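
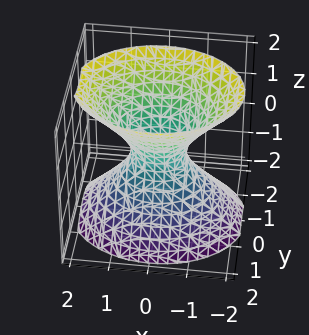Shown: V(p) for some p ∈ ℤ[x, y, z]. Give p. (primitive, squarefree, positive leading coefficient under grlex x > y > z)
1. The degree is 2 — one connected sheet with a waist; a quadric.
2. Symmetries: mirror symmetry x ↦ −x ⇒ only even powers of x; the y ↦ −y reflection is a symmetry, so y appears only in even powers; mirror symmetry z ↦ −z ⇒ only even powers of z.
3. From the axis intercepts and sections: the surface avoids every integer z-axis point in the box.
4. These observations pin down the coefficients.

2*x^2 + 3*y^2 - 2*z^2 - 1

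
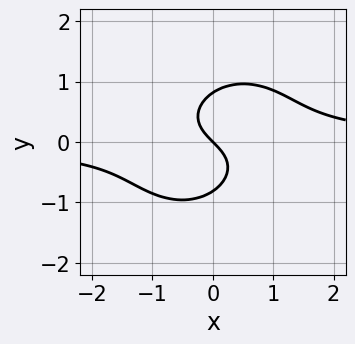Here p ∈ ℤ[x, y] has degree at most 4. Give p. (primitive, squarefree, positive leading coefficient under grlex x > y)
3*x^2*y - x*y^2 + 3*y^3 - 2*x - 2*y

(a) deg p = 3. No degree-2 curve has this shape.
(b) Observable constraints: it meets the y-axis at y = 0 (among the integer gridlines); it meets the x-axis at x = 0 (among the integer gridlines).
(c) These observations pin down the coefficients.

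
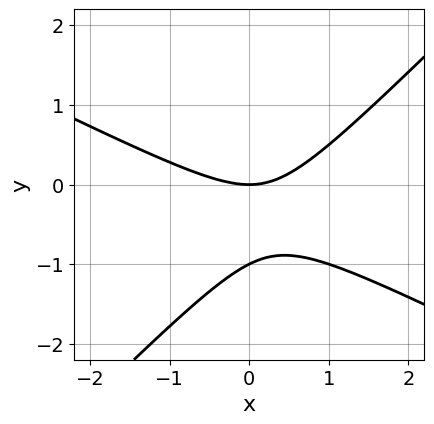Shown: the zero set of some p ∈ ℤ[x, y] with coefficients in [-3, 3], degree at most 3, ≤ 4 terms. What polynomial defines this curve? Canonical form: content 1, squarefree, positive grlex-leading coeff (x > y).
x^2 + x*y - 2*y^2 - 2*y

1. deg p = 2. The shape is more complex than any degree-1 curve.
2. From the visible intercepts: one x-axis crossing is at x = 0; among the integer gridlines, it crosses the y-axis at y ∈ {-1, 0}.
3. Together with the visible shape, these determine p as stated.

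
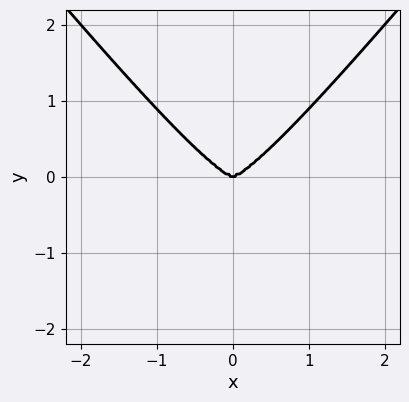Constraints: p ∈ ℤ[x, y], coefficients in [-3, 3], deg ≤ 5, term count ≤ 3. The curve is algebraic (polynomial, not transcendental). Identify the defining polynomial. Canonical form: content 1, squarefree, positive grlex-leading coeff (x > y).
3*x^4 - 2*x^2*y^2 - 2*y^3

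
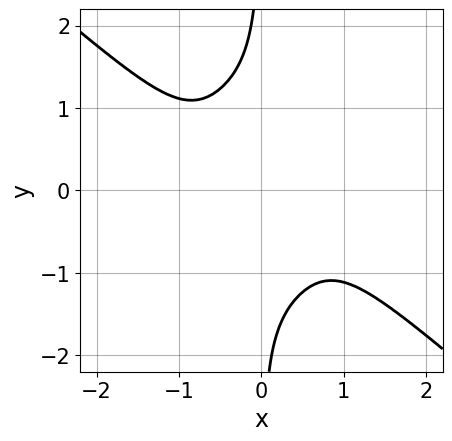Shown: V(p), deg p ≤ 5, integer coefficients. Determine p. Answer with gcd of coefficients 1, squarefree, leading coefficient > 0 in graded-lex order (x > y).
Degree: the shape is more complex than any degree-3 curve, so deg p = 4.
Reading off the gridlines: the curve avoids every integer y-axis point in the box; the curve avoids every integer x-axis point in the box.
The integer polynomial consistent with all of this is the stated p.

3*x^4 + 2*x^3*y + 2*x*y^3 + 2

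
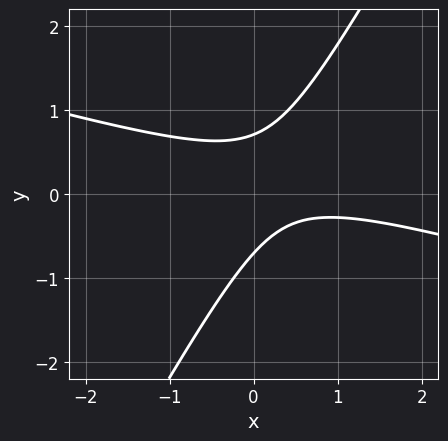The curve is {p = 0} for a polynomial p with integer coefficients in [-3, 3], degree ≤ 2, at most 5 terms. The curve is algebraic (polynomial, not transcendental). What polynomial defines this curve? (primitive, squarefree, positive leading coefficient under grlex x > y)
Degree: no degree-1 curve has this shape, so deg p = 2.
Checking where it meets the axes: the curve avoids every integer x-axis point in the box.
Together with the visible shape, these determine p as stated.

x^2 + 3*x*y - 2*y^2 - x + 1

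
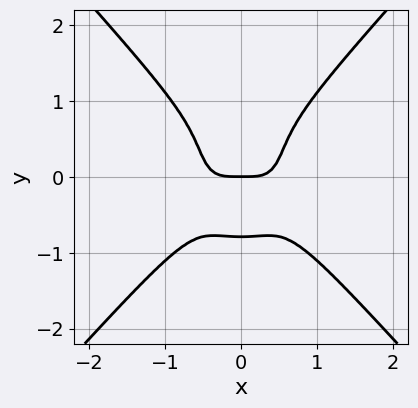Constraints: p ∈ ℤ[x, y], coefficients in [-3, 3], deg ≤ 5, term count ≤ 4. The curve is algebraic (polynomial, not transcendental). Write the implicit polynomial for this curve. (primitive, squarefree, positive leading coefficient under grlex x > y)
Degree: a generic line meets the curve in up to 4 points, so deg p = 4.
Symmetries: mirror symmetry x ↦ −x ⇒ only even powers of x.
Reading off the gridlines: it meets the x-axis at x = 0 (among the integer gridlines); it meets the y-axis at y = 0 (among the integer gridlines).
Together with the visible shape, these determine p as stated.

3*x^4 - 2*y^4 + x^2*y - y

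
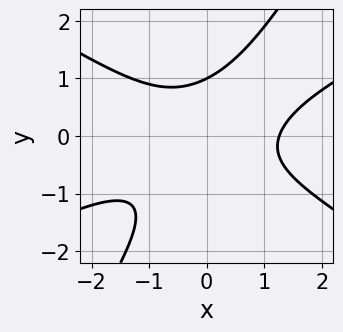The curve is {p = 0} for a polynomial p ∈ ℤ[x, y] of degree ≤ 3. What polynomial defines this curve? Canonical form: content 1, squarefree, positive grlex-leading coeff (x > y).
x^3 - x^2*y - 3*x*y^2 + 2*y^3 - 2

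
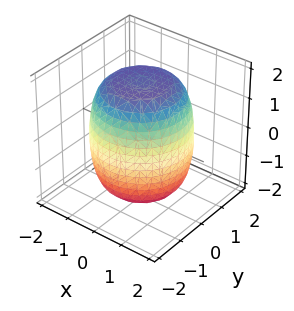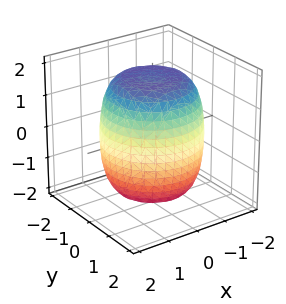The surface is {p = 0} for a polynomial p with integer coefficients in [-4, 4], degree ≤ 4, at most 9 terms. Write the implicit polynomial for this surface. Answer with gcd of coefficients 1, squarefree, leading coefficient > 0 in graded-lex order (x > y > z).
x^4 + 2*x^2*y^2 + y^4 - x^2 - y^2 + z^2 - 3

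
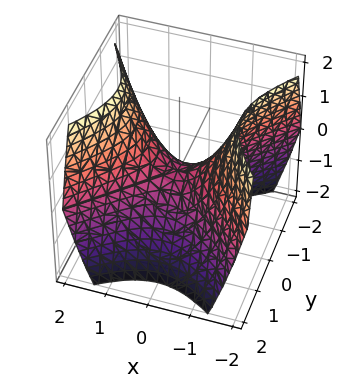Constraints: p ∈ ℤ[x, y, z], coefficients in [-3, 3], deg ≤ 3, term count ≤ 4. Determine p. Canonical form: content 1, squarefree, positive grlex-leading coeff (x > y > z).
(a) deg p = 2. A hyperbolic paraboloid; a quadric.
(b) Symmetries: it's symmetric under y → −y, forcing even powers of y; it's symmetric under x → −x, forcing even powers of x.
(c) From the visible intercepts: it meets the x-axis at x = 0 (among the integer gridlines); one y-axis crossing is at y = 0.
(d) Assembling these constraints gives the stated polynomial.

x^2 - y^2 - z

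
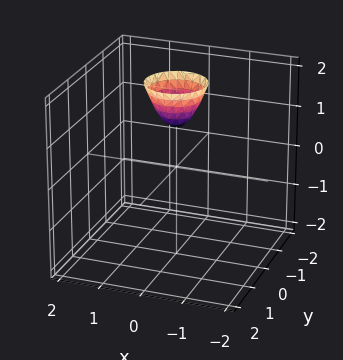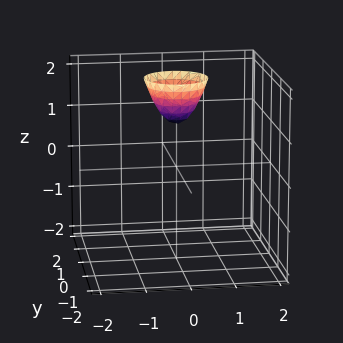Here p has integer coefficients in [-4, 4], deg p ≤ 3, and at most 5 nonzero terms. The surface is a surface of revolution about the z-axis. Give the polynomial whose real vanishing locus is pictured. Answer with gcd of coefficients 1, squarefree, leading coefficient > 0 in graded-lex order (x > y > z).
Degree: no degree-1 surface has this shape, so deg p = 2.
Symmetry: the surface is invariant under rotation about z: p = q(x² + y², z).
Observable constraints: it crosses the z-axis at the gridline z = 1; a circular section at z = 2 has radius between 0 and 1; no x-intercept at any integer in the box; it misses every integer gridline on the y-axis.
Putting this together gives p.

2*x^2 + 2*y^2 - z + 1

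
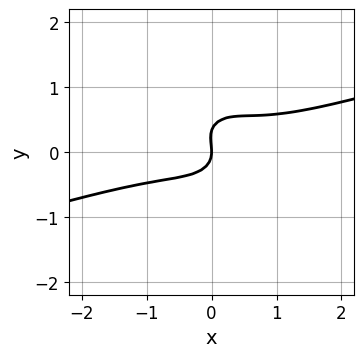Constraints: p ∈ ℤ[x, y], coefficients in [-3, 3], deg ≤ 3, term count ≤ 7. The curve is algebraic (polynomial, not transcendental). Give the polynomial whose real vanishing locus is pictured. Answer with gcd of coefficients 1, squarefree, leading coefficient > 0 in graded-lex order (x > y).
x^3 - 3*x^2*y - 3*y^3 + y^2 + x

deg p = 3. No degree-2 curve has this shape.
Checking where it meets the axes: it crosses the y-axis at the gridline y = 0; one x-axis crossing is at x = 0.
Fitting integer coefficients to these (and the overall shape) gives p.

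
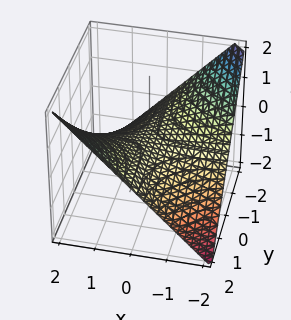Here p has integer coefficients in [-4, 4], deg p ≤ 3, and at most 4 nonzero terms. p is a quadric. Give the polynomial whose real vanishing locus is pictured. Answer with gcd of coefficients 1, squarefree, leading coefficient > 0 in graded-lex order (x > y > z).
x*y - 2*z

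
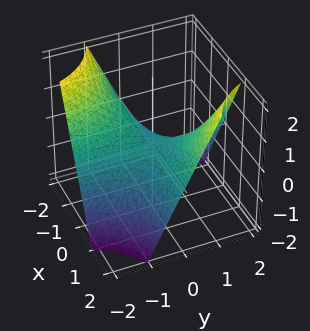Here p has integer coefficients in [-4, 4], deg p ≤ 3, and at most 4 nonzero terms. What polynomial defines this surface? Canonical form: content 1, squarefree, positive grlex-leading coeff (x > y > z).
First, deg p = 2.
Then, from the axis intercepts and sections: it crosses the z-axis at the gridline z = 0; every point of the y-axis in the box is on the surface.
Finally, assembling these constraints gives the stated polynomial.

x*y - z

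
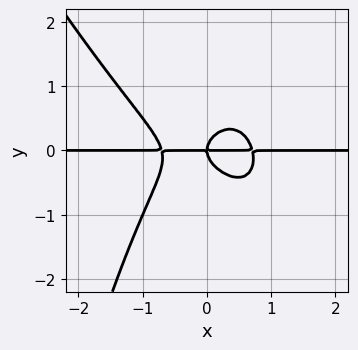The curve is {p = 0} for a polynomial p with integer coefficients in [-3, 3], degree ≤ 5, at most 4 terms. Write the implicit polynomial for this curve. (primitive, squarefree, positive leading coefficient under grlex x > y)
2*x^3*y + x^2*y^2 + 2*y^3 - x*y

(a) Degree: a generic line meets the curve in up to 4 points, so deg p = 4.
(b) From the visible intercepts: the visible x-axis segment lies entirely on the curve; it crosses the y-axis at the gridline y = 0.
(c) Assembling these constraints gives the stated polynomial.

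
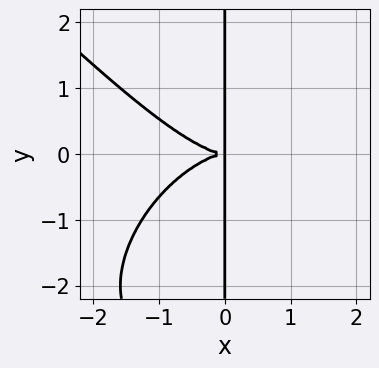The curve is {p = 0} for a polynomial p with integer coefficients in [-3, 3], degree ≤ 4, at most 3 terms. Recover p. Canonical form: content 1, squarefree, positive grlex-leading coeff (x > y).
x^4 + x*y^3 + 3*x*y^2

(a) The degree is 4 — a generic line meets the curve in up to 4 points.
(b) Against the integer gridlines: every point of the y-axis in the box is on the curve.
(c) These observations pin down the coefficients.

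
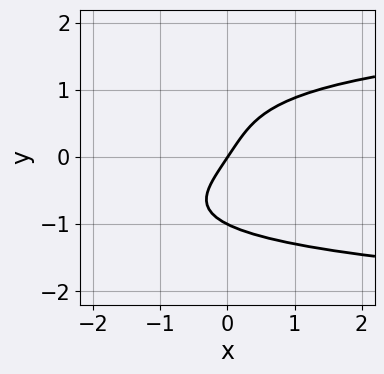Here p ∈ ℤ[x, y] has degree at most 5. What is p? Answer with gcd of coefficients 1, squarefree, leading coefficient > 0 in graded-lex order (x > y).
First, degree: the shape is more complex than any degree-3 curve, so deg p = 4.
Then, from the axis intercepts and sections: among the integer gridlines, it crosses the y-axis at y ∈ {-1, 0}; it crosses the x-axis at the gridline x = 0.
Finally, solving for integer coefficients yields p as stated.

2*y^4 - 3*x + 2*y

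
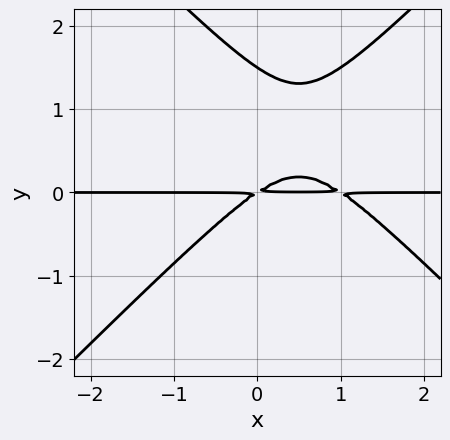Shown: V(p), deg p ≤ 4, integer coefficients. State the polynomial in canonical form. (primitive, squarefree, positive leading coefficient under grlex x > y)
1. The degree is 3 — a generic line meets the curve in up to 3 points.
2. From the visible intercepts: every point of the x-axis in the box is on the curve.
3. Assembling these constraints gives the stated polynomial.

2*x^2*y - 2*y^3 - 2*x*y + 3*y^2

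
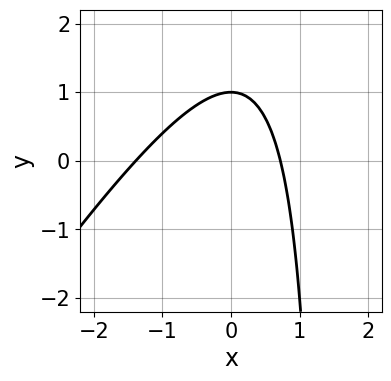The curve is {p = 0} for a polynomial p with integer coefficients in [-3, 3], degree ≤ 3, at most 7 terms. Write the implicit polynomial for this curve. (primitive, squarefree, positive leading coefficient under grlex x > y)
(a) Degree: no degree-1 curve has this shape, so deg p = 2.
(b) From the axis intercepts and sections: one y-axis crossing is at y = 1.
(c) Together with the visible shape, these determine p as stated.

3*x^2 - 2*x*y + 2*x + 3*y - 3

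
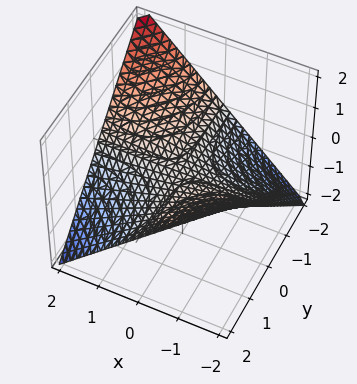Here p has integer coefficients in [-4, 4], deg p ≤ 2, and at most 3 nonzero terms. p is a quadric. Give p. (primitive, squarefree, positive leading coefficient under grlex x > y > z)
(a) The degree is 2 — a hyperbolic paraboloid; a quadric.
(b) Reading off the gridlines: every point of the x-axis in the box is on the surface; it meets the z-axis at z = 0 (among the integer gridlines).
(c) These observations pin down the coefficients. Check: (0, 2, 0) on the y-axis lies on the surface, and p(0, 2, 0) = 0. ✓

x*y + 2*z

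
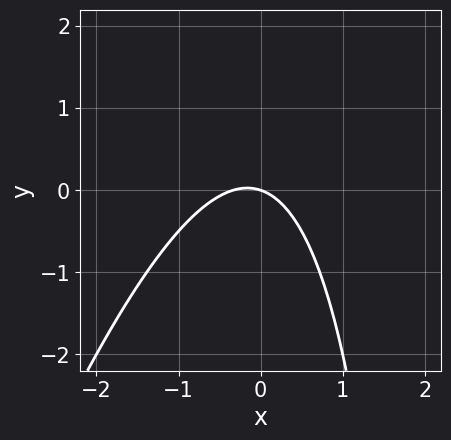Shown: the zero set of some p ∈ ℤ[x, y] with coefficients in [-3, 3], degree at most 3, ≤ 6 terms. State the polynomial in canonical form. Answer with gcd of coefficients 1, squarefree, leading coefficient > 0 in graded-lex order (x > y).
(a) The degree is 2 — no degree-1 curve has this shape.
(b) Against the integer gridlines: one y-axis crossing is at y = 0; one x-axis crossing is at x = 0.
(c) These observations pin down the coefficients.

3*x^2 - x*y + x + 3*y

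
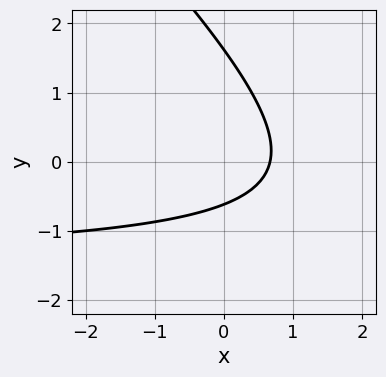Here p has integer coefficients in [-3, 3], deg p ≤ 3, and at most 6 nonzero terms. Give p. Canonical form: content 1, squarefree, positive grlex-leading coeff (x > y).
2*x*y + 2*y^2 + 3*x - 2*y - 2

(a) deg p = 2. The shape is more complex than any degree-1 curve.
(b) Solving for integer coefficients yields p as stated.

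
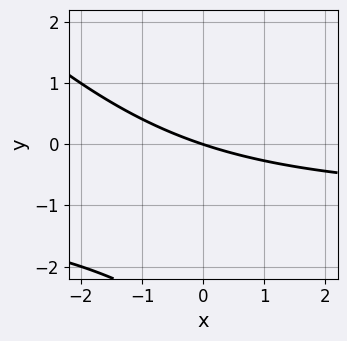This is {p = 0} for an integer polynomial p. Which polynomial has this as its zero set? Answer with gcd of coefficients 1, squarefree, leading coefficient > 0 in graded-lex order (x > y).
The degree is 2 — a generic line meets the curve in up to 2 points.
Observable constraints: it crosses the x-axis at the gridline x = 0; one y-axis crossing is at y = 0.
Putting this together gives p.

x*y + y^2 + x + 3*y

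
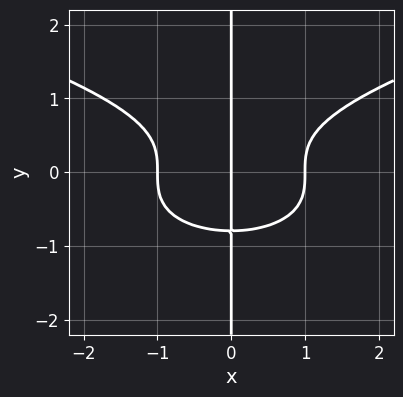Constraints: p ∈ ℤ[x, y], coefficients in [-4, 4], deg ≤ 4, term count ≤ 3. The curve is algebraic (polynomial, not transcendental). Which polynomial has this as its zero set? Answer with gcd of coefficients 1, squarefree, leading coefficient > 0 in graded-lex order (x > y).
1. deg p = 4.
2. Against the integer gridlines: every point of the y-axis in the box is on the curve; the x-axis gridline crossings are at x ∈ {-1, 0, 1}.
3. The integer polynomial consistent with all of this is the stated p.

2*x*y^3 - x^3 + x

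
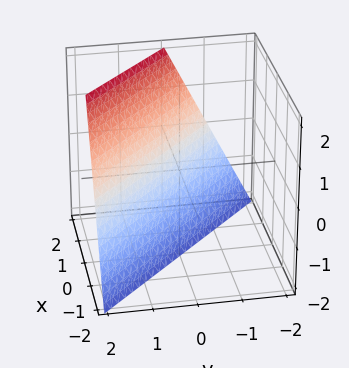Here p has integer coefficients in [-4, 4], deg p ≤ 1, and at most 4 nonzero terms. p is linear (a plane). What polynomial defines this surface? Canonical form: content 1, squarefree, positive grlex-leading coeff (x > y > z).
1. deg p = 1. The surface is flat (a plane).
2. Reading off the gridlines: it meets the z-axis at z = -2 (among the integer gridlines); it meets the y-axis at y = 1 (among the integer gridlines).
3. Assembling these constraints gives the stated polynomial. Check: (1, 0, 0) on the x-axis lies on the surface, and p(1, 0, 0) = 0. ✓

2*x + 2*y - z - 2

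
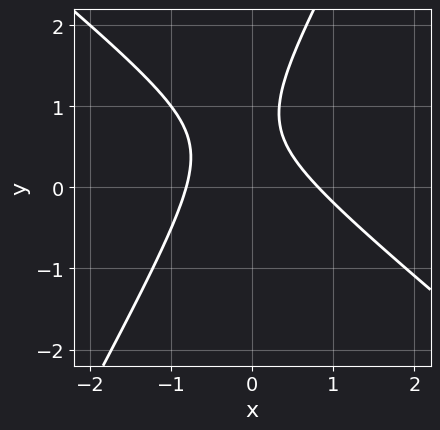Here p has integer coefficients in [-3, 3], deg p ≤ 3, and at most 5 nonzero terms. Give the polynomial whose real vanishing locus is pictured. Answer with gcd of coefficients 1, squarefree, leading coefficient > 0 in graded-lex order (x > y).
3*x^2 + 2*x*y - 2*y^2 + 3*y - 2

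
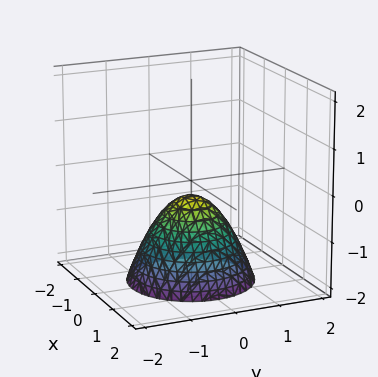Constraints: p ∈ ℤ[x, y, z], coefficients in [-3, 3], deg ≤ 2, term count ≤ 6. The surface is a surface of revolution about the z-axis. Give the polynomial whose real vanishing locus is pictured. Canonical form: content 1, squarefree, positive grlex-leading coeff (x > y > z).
3*x^2 + 3*y^2 + 3*z + 1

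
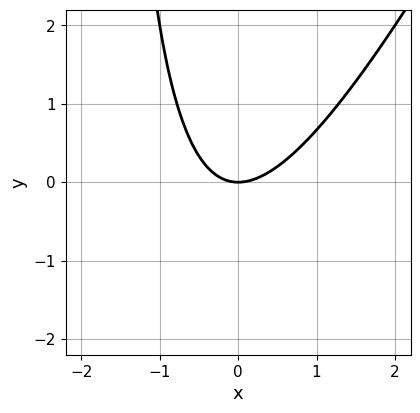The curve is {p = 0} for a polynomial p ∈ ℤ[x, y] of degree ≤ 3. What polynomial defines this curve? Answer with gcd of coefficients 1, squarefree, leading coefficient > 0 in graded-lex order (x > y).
2*x^2 - x*y - 2*y

1. deg p = 2.
2. Checking where it meets the axes: one y-axis crossing is at y = 0; it meets the x-axis at x = 0 (among the integer gridlines).
3. Together with the visible shape, these determine p as stated.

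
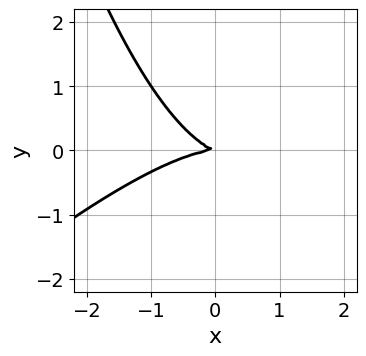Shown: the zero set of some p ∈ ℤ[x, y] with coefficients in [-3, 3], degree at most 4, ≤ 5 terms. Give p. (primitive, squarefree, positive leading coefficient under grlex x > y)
x^3 - x^2*y + x*y + 3*y^2

1. Degree: a generic line meets the curve in up to 3 points, so deg p = 3.
2. Observable constraints: it meets the y-axis at y = 0 (among the integer gridlines); it crosses the x-axis at the gridline x = 0.
3. Matching integer coefficients to the picture gives p.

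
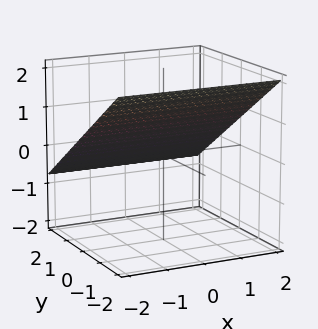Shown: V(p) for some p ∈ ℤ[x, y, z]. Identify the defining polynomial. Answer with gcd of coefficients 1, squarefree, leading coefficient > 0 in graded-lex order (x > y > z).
First, degree: the surface is flat (a plane), so deg p = 1.
Then, observable constraints: one y-axis crossing is at y = 1; it misses every integer gridline on the x-axis.
Finally, fitting integer coefficients to these (and the overall shape) gives p.

2*y + 3*z - 2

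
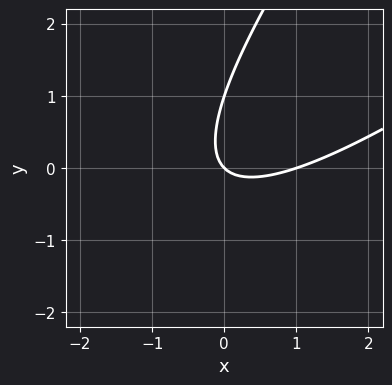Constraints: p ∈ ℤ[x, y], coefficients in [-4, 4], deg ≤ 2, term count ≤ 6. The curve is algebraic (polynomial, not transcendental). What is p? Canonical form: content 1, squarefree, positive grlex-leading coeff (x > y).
(a) Degree: the shape is more complex than any degree-1 curve, so deg p = 2.
(b) Reading off the gridlines: the x-axis gridline crossings are at x ∈ {0, 1}; among the integer gridlines, it crosses the y-axis at y ∈ {0, 1}.
(c) Putting this together gives p.

x^2 - 2*x*y + y^2 - x - y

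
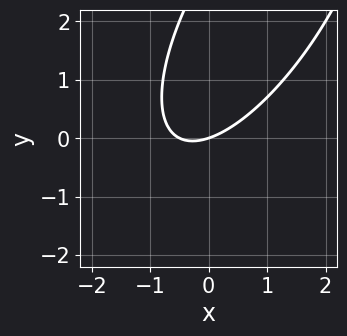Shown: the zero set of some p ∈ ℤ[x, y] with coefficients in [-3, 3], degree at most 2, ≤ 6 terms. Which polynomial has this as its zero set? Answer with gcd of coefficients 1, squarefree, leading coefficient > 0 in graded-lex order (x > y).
(a) The degree is 2 — no degree-1 curve has this shape.
(b) From the axis intercepts and sections: one y-axis crossing is at y = 0; it meets the x-axis at x = 0 (among the integer gridlines).
(c) The integer polynomial consistent with all of this is the stated p.

2*x^2 - 2*x*y + y^2 + x - 3*y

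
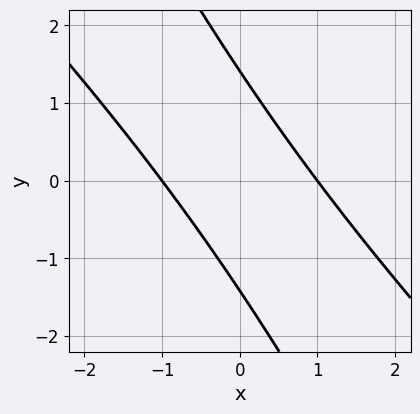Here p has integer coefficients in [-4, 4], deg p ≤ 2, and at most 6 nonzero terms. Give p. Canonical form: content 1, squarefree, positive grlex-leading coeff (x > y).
2*x^2 + 3*x*y + y^2 - 2

Degree: no degree-1 curve has this shape, so deg p = 2.
Reading off the gridlines: the x-axis gridline crossings are at x ∈ {-1, 1}.
Putting this together gives p.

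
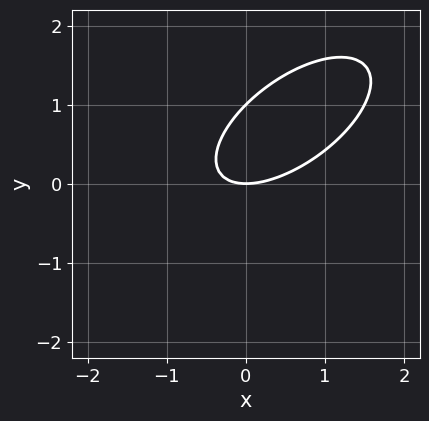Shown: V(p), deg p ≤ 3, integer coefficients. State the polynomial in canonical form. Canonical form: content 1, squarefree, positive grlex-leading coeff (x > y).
deg p = 2. A generic line meets the curve in up to 2 points.
Checking where it meets the axes: it meets the x-axis at x = 0 (among the integer gridlines); the y-axis gridline crossings are at y ∈ {0, 1}.
These observations pin down the coefficients.

2*x^2 - 3*x*y + 3*y^2 - 3*y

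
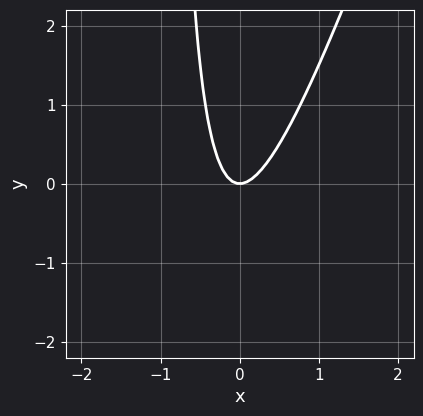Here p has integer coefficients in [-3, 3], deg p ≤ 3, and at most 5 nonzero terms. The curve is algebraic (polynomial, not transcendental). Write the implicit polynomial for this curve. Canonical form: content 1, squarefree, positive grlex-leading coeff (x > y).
First, degree: no degree-1 curve has this shape, so deg p = 2.
Then, checking where it meets the axes: one x-axis crossing is at x = 0; it crosses the y-axis at the gridline y = 0.
Finally, together with the visible shape, these determine p as stated.

3*x^2 - x*y - y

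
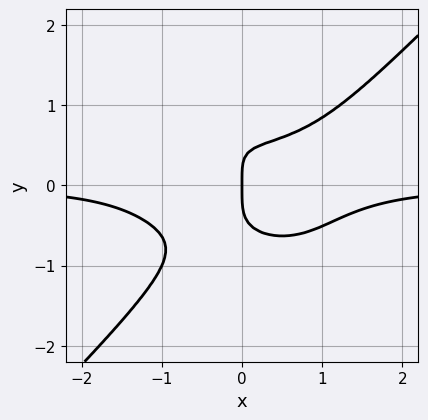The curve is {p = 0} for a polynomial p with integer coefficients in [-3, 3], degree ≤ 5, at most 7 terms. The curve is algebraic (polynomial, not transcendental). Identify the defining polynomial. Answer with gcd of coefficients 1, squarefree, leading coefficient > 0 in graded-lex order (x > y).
3*x^3*y - 3*y^4 - 3*x*y^2 - x*y + 2*x

First, the degree is 4 — no degree-3 curve has this shape.
Next, reading off the gridlines: it crosses the x-axis at the gridline x = 0; it crosses the y-axis at the gridline y = 0.
Finally, fitting integer coefficients to these (and the overall shape) gives p.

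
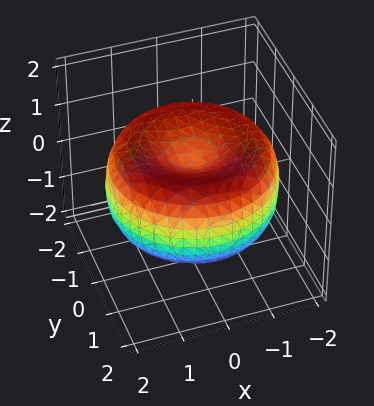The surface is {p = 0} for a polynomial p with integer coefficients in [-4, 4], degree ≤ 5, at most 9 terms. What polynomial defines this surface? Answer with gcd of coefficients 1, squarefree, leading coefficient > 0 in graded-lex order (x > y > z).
x^4 + 2*x^2*y^2 + y^4 - 3*x^2 - 3*y^2 + 3*z^2 - 1

The degree is 4 — a generic line meets the surface in up to 4 points.
Symmetries: the z-axis is an axis of rotation, so x and y enter only as x² + y².
Checking where it meets the axes: a circular section at z = 0 has radius between 1 and 2.
Assembling these constraints gives the stated polynomial.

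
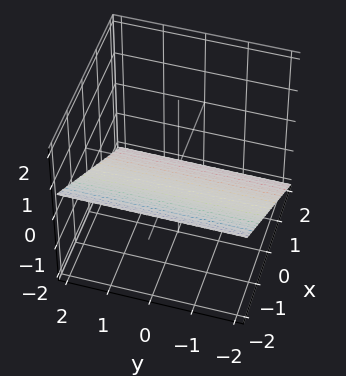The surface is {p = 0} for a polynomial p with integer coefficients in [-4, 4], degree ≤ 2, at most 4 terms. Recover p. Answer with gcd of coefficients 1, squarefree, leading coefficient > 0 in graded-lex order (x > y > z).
1. Degree: the surface is flat (a plane), so deg p = 1.
2. From the visible intercepts: one x-axis crossing is at x = -1; the surface avoids every integer y-axis point in the box.
3. The integer polynomial consistent with all of this is the stated p.

2*x + 3*z + 2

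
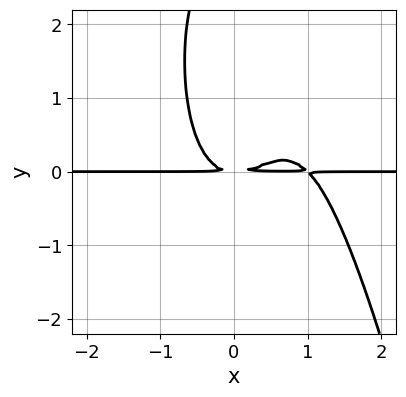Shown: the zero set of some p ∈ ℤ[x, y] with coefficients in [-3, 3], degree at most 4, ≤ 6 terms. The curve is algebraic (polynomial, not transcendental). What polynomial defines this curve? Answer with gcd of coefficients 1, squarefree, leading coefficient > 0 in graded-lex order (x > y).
deg p = 4. No degree-3 curve has this shape.
Against the integer gridlines: every point of the x-axis in the box is on the curve.
Matching integer coefficients to the picture gives p.

3*x^3*y - 3*x^2*y - y^3 + 3*y^2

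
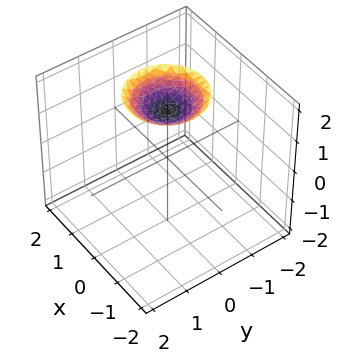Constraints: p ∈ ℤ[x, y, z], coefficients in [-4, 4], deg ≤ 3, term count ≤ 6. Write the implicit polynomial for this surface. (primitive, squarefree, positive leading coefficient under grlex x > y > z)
(a) deg p = 2.
(b) Symmetry: the surface is invariant under rotation about z: p = q(x² + y², z).
(c) Reading off the gridlines: a circular section at z = 2 has radius exactly 1; no x-intercept at any integer in the box; it misses every integer gridline on the y-axis.
(d) Together with the visible shape, these determine p as stated.

x^2 + y^2 - 2*z + 3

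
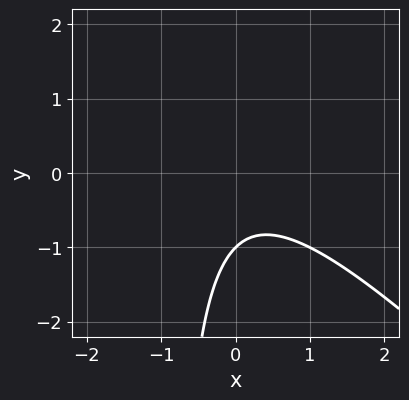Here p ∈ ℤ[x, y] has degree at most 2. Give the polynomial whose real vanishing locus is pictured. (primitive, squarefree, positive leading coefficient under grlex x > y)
x^2 + x*y + y + 1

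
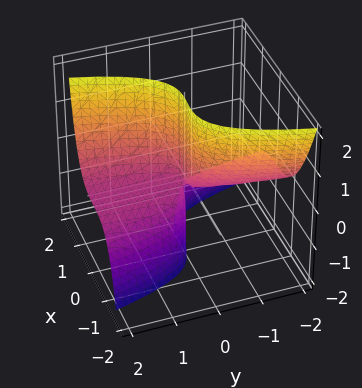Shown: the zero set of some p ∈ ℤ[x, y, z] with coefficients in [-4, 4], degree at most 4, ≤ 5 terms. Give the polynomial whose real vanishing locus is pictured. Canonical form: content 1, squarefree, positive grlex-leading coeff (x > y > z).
3*x^3 + x^2*z - 3*y*z - y

The degree is 3 — no degree-2 surface has this shape.
Observable constraints: one y-axis crossing is at y = 0; it crosses the x-axis at the gridline x = 0; the visible z-axis segment lies entirely on the surface.
Assembling these constraints gives the stated polynomial.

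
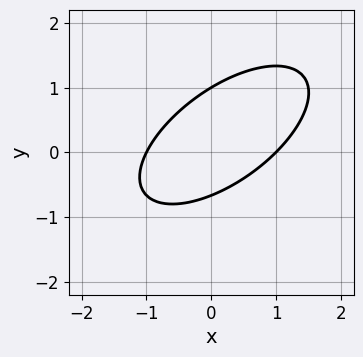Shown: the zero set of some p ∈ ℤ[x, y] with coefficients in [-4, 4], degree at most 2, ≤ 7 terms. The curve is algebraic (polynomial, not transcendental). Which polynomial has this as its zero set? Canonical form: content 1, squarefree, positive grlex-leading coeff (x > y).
2*x^2 - 3*x*y + 3*y^2 - y - 2

1. deg p = 2. A generic line meets the curve in up to 2 points.
2. Reading off the gridlines: it crosses the y-axis at the gridline y = 1; among the integer gridlines, it crosses the x-axis at x ∈ {-1, 1}.
3. Solving for integer coefficients yields p as stated.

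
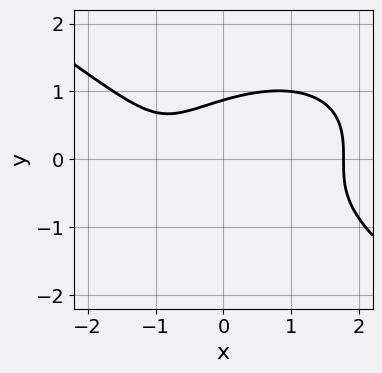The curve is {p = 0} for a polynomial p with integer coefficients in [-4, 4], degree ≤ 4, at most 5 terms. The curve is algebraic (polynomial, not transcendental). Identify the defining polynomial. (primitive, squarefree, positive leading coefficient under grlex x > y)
First, the degree is 3 — no degree-2 curve has this shape.
Finally, putting this together gives p.

x^3 + 3*y^3 - 2*x - 2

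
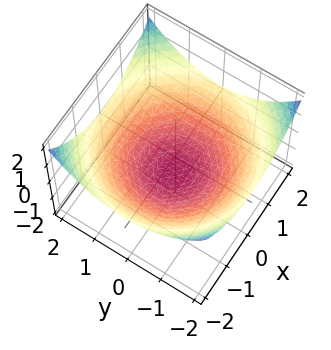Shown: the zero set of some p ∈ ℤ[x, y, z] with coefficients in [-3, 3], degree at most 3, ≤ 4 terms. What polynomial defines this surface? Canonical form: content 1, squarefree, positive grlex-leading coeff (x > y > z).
First, the degree is 2 — a generic line meets the surface in up to 2 points.
Then, symmetries: rotational symmetry about the z-axis ⇒ p depends on x, y only through x² + y².
Then, against the integer gridlines: a circular section at z = 0 has radius between 1 and 2; it crosses the z-axis at the gridline z = -1.
Finally, solving for integer coefficients yields p as stated.

x^2 + y^2 - 3*z - 3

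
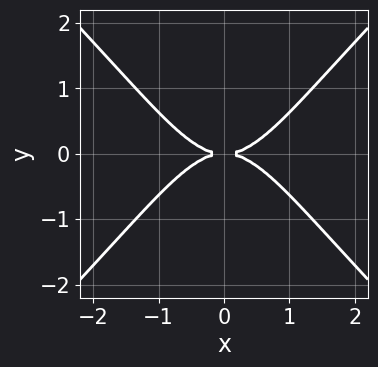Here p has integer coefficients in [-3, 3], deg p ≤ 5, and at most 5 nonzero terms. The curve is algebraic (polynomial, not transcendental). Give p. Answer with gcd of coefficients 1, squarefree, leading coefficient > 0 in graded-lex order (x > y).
(a) deg p = 4. No degree-3 curve has this shape.
(b) Symmetries: the x ↦ −x reflection is a symmetry, so x appears only in even powers; mirror symmetry y ↦ −y ⇒ only even powers of y.
(c) Observable constraints: it crosses the x-axis at the gridline x = 0; it meets the y-axis at y = 0 (among the integer gridlines).
(d) Solving for integer coefficients yields p as stated.

2*x^4 - 2*x^2*y^2 - 3*y^2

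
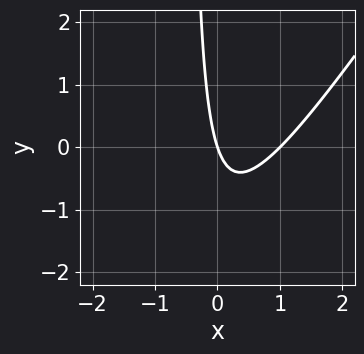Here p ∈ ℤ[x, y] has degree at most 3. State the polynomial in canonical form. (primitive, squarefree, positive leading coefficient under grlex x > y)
3*x^2 - 2*x*y - 3*x - y

(a) deg p = 2. The shape is more complex than any degree-1 curve.
(b) Observable constraints: one y-axis crossing is at y = 0; among the integer gridlines, it crosses the x-axis at x ∈ {0, 1}.
(c) Fitting integer coefficients to these (and the overall shape) gives p.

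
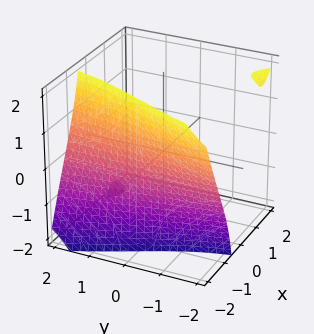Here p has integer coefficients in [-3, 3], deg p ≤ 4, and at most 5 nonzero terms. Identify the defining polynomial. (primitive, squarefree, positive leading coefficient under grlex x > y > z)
I count 3 distinct pieces.
The degree is 3 — a generic line meets the surface in up to 3 points.
Reading off the gridlines: the surface avoids every integer y-axis point in the box; no z-intercept at any integer in the box.
Solving for integer coefficients yields p as stated.

x^3 + x*y*z + 3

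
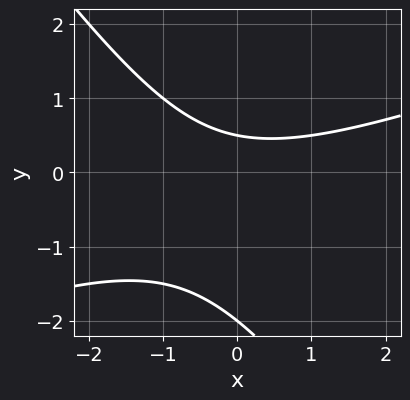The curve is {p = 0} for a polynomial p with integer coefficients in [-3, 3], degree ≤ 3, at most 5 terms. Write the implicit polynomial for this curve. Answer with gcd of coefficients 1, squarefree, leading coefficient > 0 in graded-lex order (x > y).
(a) The degree is 2 — no degree-1 curve has this shape.
(b) Against the integer gridlines: no x-intercept at any integer in the box; it crosses the y-axis at the gridline y = -2.
(c) The integer polynomial consistent with all of this is the stated p.

x^2 - 2*x*y - 2*y^2 - 3*y + 2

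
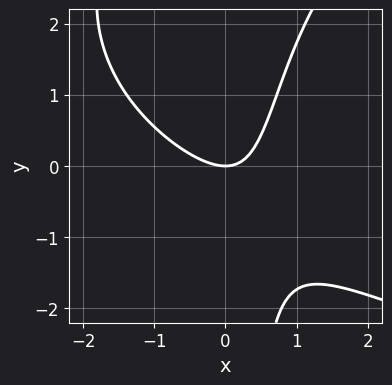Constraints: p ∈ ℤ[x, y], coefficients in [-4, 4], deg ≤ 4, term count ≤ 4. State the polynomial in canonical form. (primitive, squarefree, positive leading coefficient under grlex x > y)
x*y^2 - 3*x^2 - 3*x*y + 3*y

(a) deg p = 3. No degree-2 curve has this shape.
(b) Observable constraints: it meets the x-axis at x = 0 (among the integer gridlines); it meets the y-axis at y = 0 (among the integer gridlines).
(c) These observations pin down the coefficients.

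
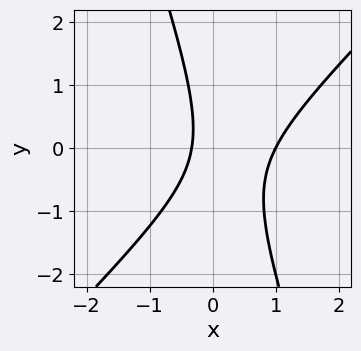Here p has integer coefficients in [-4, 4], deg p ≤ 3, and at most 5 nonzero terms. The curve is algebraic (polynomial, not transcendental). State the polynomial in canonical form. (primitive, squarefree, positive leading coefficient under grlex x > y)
3*x^2 - 2*x*y - y^2 - 2*x - 1

1. The degree is 2 — the shape is more complex than any degree-1 curve.
2. From the visible intercepts: no y-intercept at any integer in the box; it meets the x-axis at x = 1 (among the integer gridlines).
3. Fitting integer coefficients to these (and the overall shape) gives p.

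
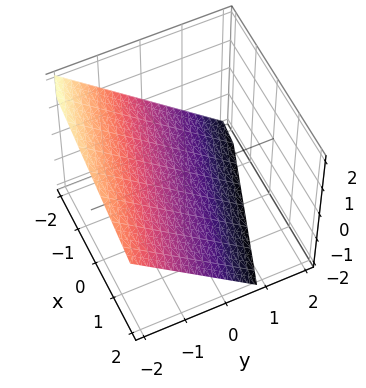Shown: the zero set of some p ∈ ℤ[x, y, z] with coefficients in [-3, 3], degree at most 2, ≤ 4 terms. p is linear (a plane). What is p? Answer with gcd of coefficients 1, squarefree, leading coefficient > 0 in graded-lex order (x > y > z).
x + 3*y + 3*z + 2

The degree is 1 — every cross-section is a straight line — this is a plane.
From the visible intercepts: one x-axis crossing is at x = -2.
The integer polynomial consistent with all of this is the stated p.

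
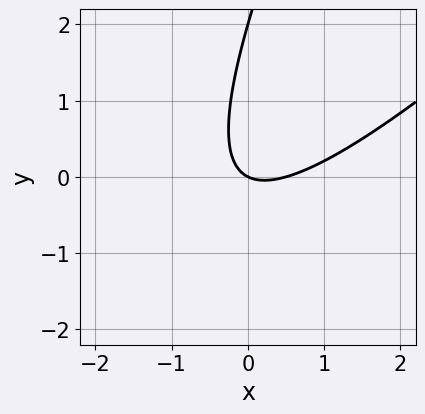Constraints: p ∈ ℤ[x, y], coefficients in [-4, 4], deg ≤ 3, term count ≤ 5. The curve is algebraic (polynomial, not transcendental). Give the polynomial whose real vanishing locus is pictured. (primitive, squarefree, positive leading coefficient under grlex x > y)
2*x^2 - 3*x*y + y^2 - x - 2*y

deg p = 2.
From the visible intercepts: it meets the x-axis at x = 0 (among the integer gridlines); among the integer gridlines, it crosses the y-axis at y ∈ {0, 2}.
Putting this together gives p.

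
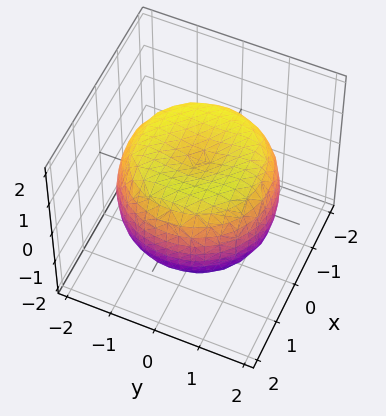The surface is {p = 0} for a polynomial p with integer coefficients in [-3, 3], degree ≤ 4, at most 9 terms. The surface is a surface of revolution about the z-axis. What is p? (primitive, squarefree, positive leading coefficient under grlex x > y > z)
1. The degree is 4 — a generic line meets the surface in up to 4 points.
2. By symmetry, every cross-section ⟂ z is a circle, so x, y appear only via x² + y².
3. From the axis intercepts and sections: a circular section at z = 0 has radius between 1 and 2; among the integer gridlines, it crosses the z-axis at z ∈ {-1, 1}.
4. The integer polynomial consistent with all of this is the stated p.

x^4 + 2*x^2*y^2 + y^4 - 2*x^2 - 2*y^2 + 2*z^2 - 2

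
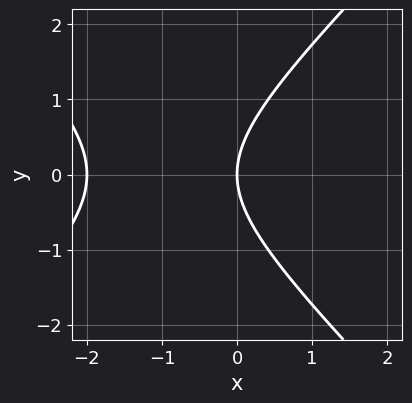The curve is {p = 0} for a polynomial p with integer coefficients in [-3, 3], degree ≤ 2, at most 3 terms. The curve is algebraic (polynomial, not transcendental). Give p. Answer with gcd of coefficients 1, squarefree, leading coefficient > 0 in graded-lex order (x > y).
x^2 - y^2 + 2*x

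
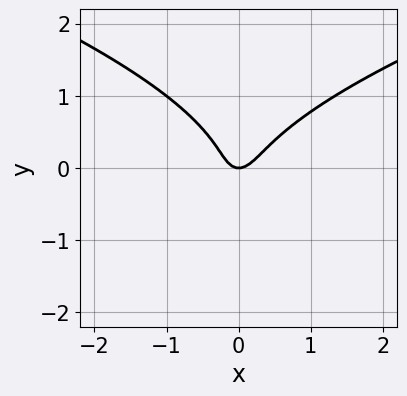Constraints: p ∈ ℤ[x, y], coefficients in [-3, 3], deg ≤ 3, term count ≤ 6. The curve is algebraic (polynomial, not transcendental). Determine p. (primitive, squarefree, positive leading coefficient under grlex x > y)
1. deg p = 3.
2. Checking where it meets the axes: it crosses the x-axis at the gridline x = 0; one y-axis crossing is at y = 0.
3. The integer polynomial consistent with all of this is the stated p.

3*y^3 - 3*x^2 + x*y + y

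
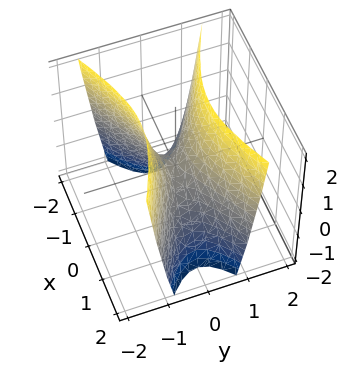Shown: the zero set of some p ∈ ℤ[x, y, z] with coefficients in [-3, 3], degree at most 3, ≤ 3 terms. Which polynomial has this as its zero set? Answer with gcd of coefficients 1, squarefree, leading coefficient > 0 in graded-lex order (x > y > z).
1. Degree: a saddle surface; a quadric, so deg p = 2.
2. Symmetries: it's symmetric under y → −y, forcing even powers of y; the x ↦ −x reflection is a symmetry, so x appears only in even powers.
3. From the visible intercepts: it meets the z-axis at z = 0 (among the integer gridlines); it crosses the x-axis at the gridline x = 0; it meets the y-axis at y = 0 (among the integer gridlines).
4. Assembling these constraints gives the stated polynomial.

x^2 - 3*y^2 + z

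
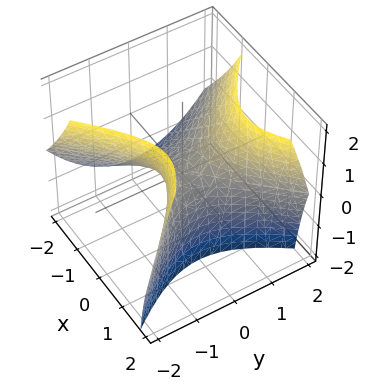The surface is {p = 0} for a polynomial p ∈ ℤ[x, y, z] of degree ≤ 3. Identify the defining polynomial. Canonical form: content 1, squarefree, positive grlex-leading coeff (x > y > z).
x^2 - x*z - y^2 + z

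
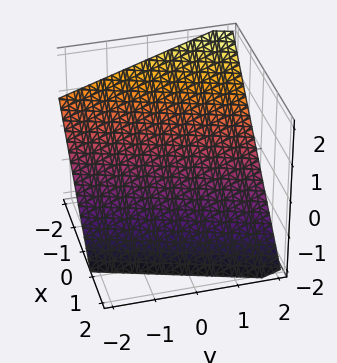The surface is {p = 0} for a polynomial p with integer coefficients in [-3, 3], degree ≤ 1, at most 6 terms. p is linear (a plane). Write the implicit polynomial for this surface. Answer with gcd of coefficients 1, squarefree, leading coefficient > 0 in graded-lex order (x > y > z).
1. The degree is 1 — the surface is flat (a plane).
2. From the axis intercepts and sections: it crosses the y-axis at the gridline y = 2.
3. Together with the visible shape, these determine p as stated.

3*x - y + 3*z + 2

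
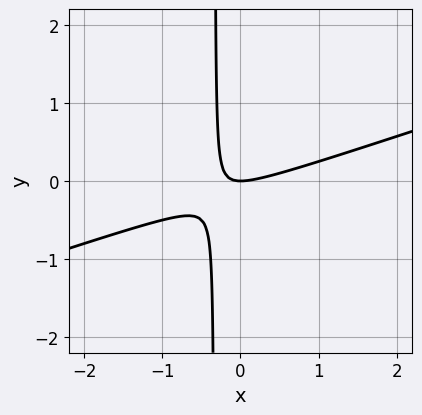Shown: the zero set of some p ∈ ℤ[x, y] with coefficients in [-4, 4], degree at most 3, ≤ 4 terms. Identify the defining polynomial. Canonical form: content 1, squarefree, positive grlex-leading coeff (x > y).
1. The degree is 2 — a generic line meets the curve in up to 2 points.
2. Reading off the gridlines: it crosses the y-axis at the gridline y = 0; one x-axis crossing is at x = 0.
3. These observations pin down the coefficients.

x^2 - 3*x*y - y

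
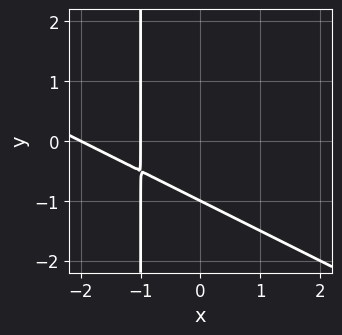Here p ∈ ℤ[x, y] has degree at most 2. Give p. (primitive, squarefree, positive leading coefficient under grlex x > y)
(a) deg p = 2. No degree-1 curve has this shape.
(b) Reading off the gridlines: among the integer gridlines, it crosses the x-axis at x ∈ {-2, -1}; it meets the y-axis at y = -1 (among the integer gridlines).
(c) Putting this together gives p.

x^2 + 2*x*y + 3*x + 2*y + 2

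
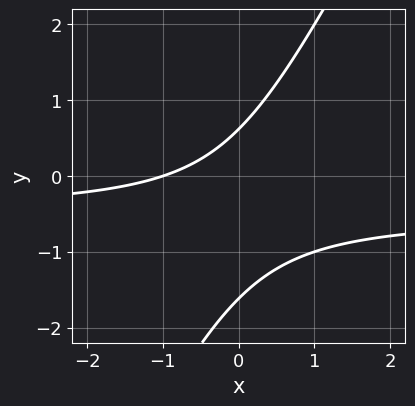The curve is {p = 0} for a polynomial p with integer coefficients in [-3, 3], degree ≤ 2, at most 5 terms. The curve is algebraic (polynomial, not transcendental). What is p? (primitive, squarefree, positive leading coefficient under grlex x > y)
2*x*y - y^2 + x - y + 1

(a) deg p = 2.
(b) Reading off the gridlines: it crosses the x-axis at the gridline x = -1.
(c) These observations pin down the coefficients.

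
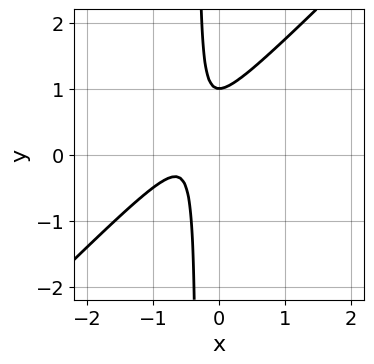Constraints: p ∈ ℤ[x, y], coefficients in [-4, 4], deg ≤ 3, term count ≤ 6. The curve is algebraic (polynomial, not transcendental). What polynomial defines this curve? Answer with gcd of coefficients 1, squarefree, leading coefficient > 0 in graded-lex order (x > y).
3*x^2 - 3*x*y + 3*x - y + 1

(a) Degree: the shape is more complex than any degree-1 curve, so deg p = 2.
(b) Against the integer gridlines: it misses every integer gridline on the x-axis; one y-axis crossing is at y = 1.
(c) These observations pin down the coefficients.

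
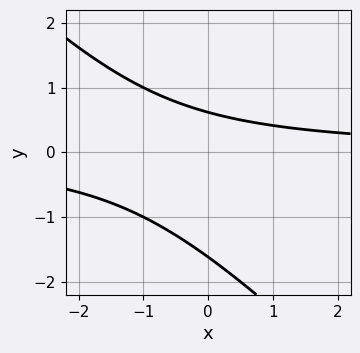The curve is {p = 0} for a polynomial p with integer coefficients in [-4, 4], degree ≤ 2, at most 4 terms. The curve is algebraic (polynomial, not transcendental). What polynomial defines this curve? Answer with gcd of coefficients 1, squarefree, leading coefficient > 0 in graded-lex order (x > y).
(a) Degree: no degree-1 curve has this shape, so deg p = 2.
(b) Observable constraints: no x-intercept at any integer in the box.
(c) The integer polynomial consistent with all of this is the stated p.

x*y + y^2 + y - 1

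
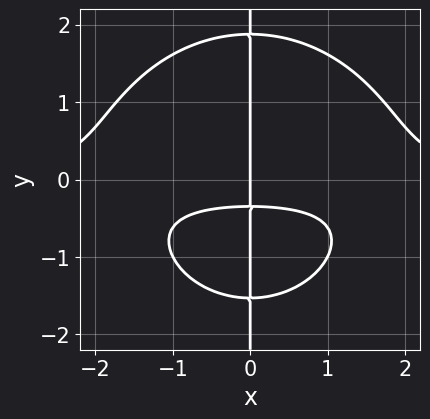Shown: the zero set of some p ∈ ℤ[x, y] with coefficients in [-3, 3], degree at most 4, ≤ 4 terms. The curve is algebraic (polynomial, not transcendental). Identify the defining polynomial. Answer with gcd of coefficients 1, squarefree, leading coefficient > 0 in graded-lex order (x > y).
First, the degree is 4 — a generic line meets the curve in up to 4 points.
Next, from the visible intercepts: one x-axis crossing is at x = 0; the visible y-axis segment lies entirely on the curve.
Finally, the integer polynomial consistent with all of this is the stated p.

x^3*y + x*y^3 - 3*x*y - x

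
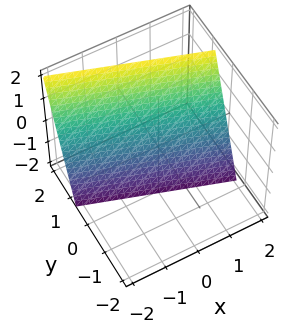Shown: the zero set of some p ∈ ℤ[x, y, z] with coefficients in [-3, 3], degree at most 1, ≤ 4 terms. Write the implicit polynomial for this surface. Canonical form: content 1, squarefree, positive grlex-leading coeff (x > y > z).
(a) Degree: every cross-section is a straight line — this is a plane, so deg p = 1.
(b) From the visible intercepts: it crosses the x-axis at the gridline x = 2; it crosses the z-axis at the gridline z = -2.
(c) Matching integer coefficients to the picture gives p.

x + 3*y - z - 2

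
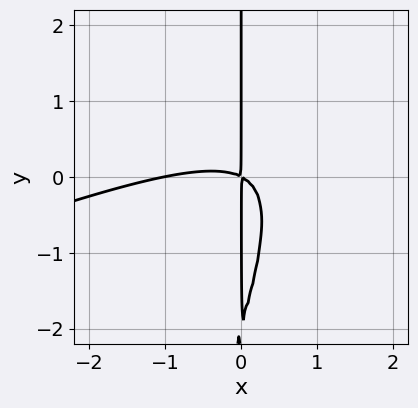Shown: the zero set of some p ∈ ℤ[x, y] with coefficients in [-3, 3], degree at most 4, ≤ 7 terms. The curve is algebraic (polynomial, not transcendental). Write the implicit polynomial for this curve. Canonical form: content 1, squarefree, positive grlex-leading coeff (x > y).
x^3 - 3*x^2*y + x*y^2 + x^2 + 2*x*y

(a) deg p = 3. No degree-2 curve has this shape.
(b) From the axis intercepts and sections: it meets the x-axis at x = -1 (among the integer gridlines); every point of the y-axis in the box is on the curve.
(c) These observations pin down the coefficients.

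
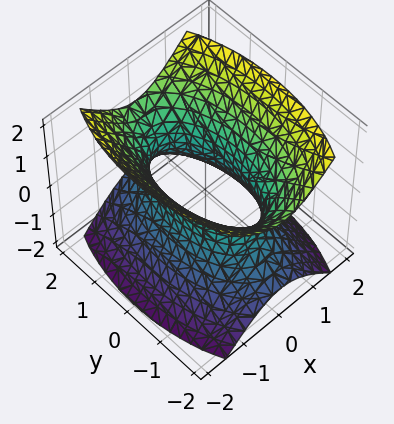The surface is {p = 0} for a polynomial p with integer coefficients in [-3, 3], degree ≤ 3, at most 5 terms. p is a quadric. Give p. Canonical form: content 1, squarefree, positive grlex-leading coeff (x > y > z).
deg p = 2.
Symmetries: mirror symmetry y ↦ −y ⇒ only even powers of y; mirror symmetry z ↦ −z ⇒ only even powers of z; the x ↦ −x reflection is a symmetry, so x appears only in even powers.
Checking where it meets the axes: it misses every integer gridline on the z-axis.
Fitting integer coefficients to these (and the overall shape) gives p.

3*x^2 + y^2 - 2*z^2 - 2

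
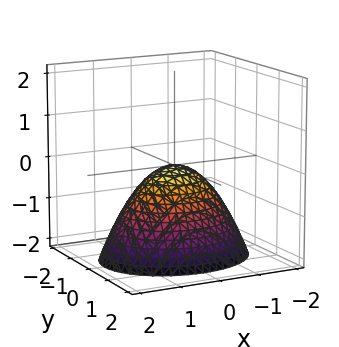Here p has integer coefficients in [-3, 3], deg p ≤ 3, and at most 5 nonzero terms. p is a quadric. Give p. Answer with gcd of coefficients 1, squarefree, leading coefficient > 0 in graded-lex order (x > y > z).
2*x^2 + 3*y^2 + 3*z

First, the degree is 2 — a paraboloid; a quadric.
Next, symmetries: mirror symmetry y ↦ −y ⇒ only even powers of y; the x ↦ −x reflection is a symmetry, so x appears only in even powers.
Next, from the axis intercepts and sections: it crosses the y-axis at the gridline y = 0; it crosses the z-axis at the gridline z = 0.
Finally, fitting integer coefficients to these (and the overall shape) gives p.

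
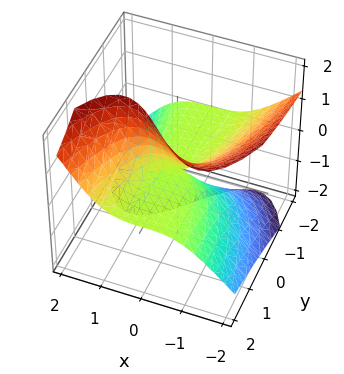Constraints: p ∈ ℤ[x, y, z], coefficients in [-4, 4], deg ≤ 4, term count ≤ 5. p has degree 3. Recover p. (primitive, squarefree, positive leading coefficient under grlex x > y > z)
x^3 - x*z^2 - 2*y*z + z^2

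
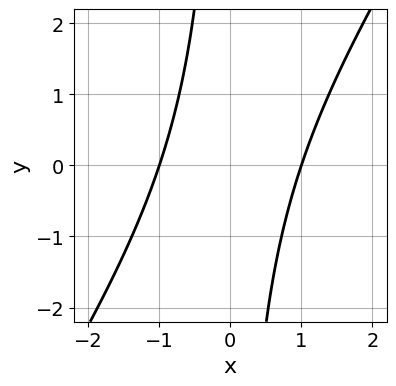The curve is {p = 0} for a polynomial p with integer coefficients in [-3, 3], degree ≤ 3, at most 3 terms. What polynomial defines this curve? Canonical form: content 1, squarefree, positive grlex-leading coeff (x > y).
3*x^2 - 2*x*y - 3

The degree is 2 — a generic line meets the curve in up to 2 points.
Checking where it meets the axes: among the integer gridlines, it crosses the x-axis at x ∈ {-1, 1}; it misses every integer gridline on the y-axis.
Putting this together gives p.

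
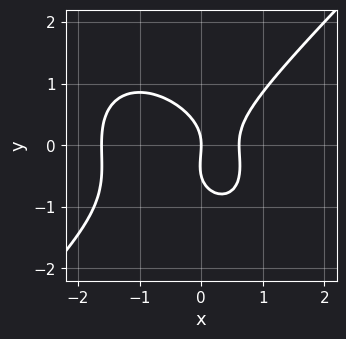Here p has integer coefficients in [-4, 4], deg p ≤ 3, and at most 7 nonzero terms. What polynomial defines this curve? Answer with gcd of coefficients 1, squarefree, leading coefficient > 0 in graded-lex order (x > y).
2*x^3 - 2*y^3 + 2*x^2 - y^2 - 2*x

(a) deg p = 3. The shape is more complex than any degree-2 curve.
(b) Observable constraints: it meets the x-axis at x = 0 (among the integer gridlines); one y-axis crossing is at y = 0.
(c) Assembling these constraints gives the stated polynomial.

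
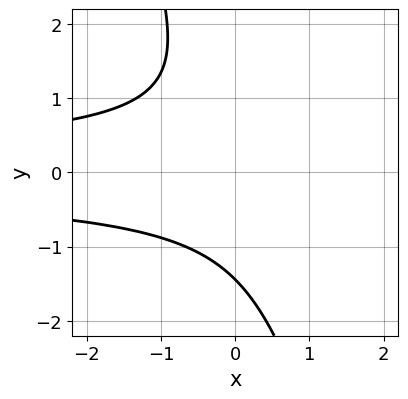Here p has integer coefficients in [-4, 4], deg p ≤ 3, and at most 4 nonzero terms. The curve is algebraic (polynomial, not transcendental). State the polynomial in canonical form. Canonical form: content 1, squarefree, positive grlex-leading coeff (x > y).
3*x*y^2 + y^3 + 3

1. The degree is 3 — no degree-2 curve has this shape.
2. Observable constraints: no x-intercept at any integer in the box.
3. Matching integer coefficients to the picture gives p.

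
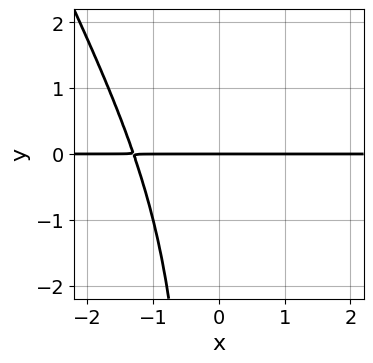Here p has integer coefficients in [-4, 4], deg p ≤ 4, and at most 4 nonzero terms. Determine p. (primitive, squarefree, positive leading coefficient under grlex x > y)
2*x^3*y + x^2*y^2 + 2*x^2*y + y

(a) Degree: no degree-3 curve has this shape, so deg p = 4.
(b) Reading off the gridlines: every point of the x-axis in the box is on the curve; it meets the y-axis at y = 0 (among the integer gridlines).
(c) Assembling these constraints gives the stated polynomial.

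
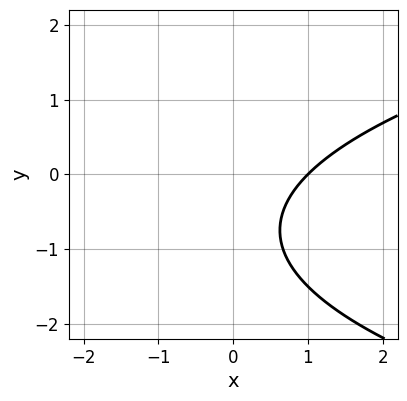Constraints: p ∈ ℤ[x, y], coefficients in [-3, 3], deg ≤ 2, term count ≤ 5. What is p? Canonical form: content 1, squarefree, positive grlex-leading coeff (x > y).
First, degree: no degree-1 curve has this shape, so deg p = 2.
Next, reading off the gridlines: the curve avoids every integer y-axis point in the box; one x-axis crossing is at x = 1.
Finally, putting this together gives p.

2*y^2 - 3*x + 3*y + 3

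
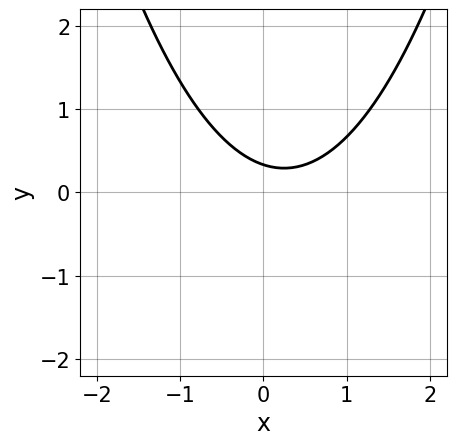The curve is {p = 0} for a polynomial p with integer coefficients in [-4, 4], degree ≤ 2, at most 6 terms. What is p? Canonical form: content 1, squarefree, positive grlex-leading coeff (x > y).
The degree is 2 — the shape is more complex than any degree-1 curve.
Checking where it meets the axes: the curve avoids every integer x-axis point in the box.
Fitting integer coefficients to these (and the overall shape) gives p.

2*x^2 - x - 3*y + 1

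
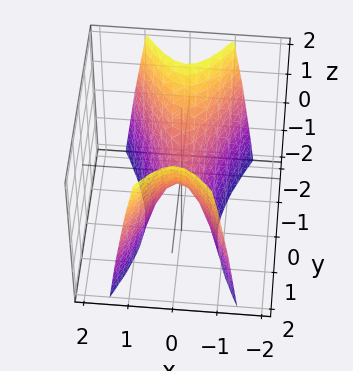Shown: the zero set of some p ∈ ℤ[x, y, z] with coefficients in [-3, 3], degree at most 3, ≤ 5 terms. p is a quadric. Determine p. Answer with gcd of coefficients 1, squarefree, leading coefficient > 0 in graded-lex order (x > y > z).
3*x^2 - y^2 + z

(a) deg p = 2.
(b) Symmetries: mirror symmetry x ↦ −x ⇒ only even powers of x; it's symmetric under y → −y, forcing even powers of y.
(c) From the axis intercepts and sections: one z-axis crossing is at z = 0; it crosses the x-axis at the gridline x = 0.
(d) Assembling these constraints gives the stated polynomial.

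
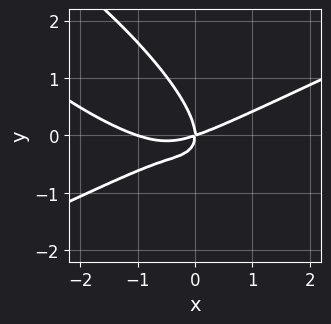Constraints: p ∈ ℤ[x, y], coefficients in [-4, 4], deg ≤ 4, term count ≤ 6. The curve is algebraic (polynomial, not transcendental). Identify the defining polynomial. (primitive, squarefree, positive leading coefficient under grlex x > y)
1. deg p = 3.
2. From the visible intercepts: among the integer gridlines, it crosses the x-axis at x ∈ {-1, 0}; it crosses the y-axis at the gridline y = 0.
3. Assembling these constraints gives the stated polynomial.

x^3 - 3*x*y^2 - 3*y^3 + x^2 - 3*x*y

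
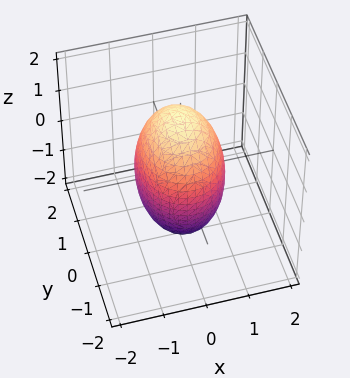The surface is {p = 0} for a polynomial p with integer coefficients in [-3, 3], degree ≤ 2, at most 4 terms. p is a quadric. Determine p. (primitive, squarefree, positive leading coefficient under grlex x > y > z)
3*x^2 + 2*y^2 + z^2 - 3

deg p = 2. Bounded and convex; a quadric.
Symmetries: it's symmetric under z → −z, forcing even powers of z; the x ↦ −x reflection is a symmetry, so x appears only in even powers; the y ↦ −y reflection is a symmetry, so y appears only in even powers.
Checking where it meets the axes: among the integer gridlines, it crosses the x-axis at x ∈ {-1, 1}.
Solving for integer coefficients yields p as stated.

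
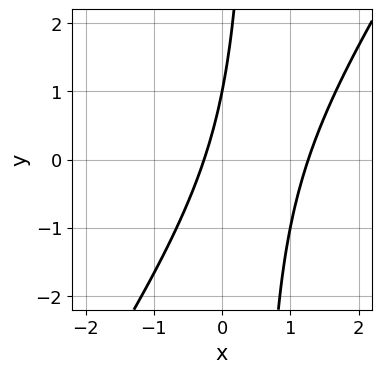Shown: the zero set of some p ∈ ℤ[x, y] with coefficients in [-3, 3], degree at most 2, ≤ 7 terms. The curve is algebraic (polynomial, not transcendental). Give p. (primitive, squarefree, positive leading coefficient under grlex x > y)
1. Degree: the shape is more complex than any degree-1 curve, so deg p = 2.
2. From the axis intercepts and sections: it meets the y-axis at y = 1 (among the integer gridlines).
3. Together with the visible shape, these determine p as stated.

3*x^2 - 2*x*y - 3*x + y - 1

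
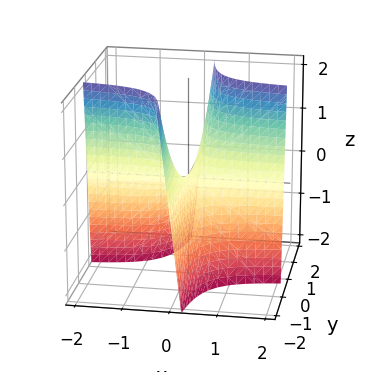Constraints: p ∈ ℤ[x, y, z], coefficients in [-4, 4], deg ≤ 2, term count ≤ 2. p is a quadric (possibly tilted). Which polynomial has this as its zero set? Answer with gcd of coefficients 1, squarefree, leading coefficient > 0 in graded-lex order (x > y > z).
First, the degree is 2 — the shape is more complex than any degree-1 surface.
Then, reading off the gridlines: every point of the y-axis in the box is on the surface; the visible x-axis segment lies entirely on the surface; it crosses the z-axis at the gridline z = 0.
Finally, fitting integer coefficients to these (and the overall shape) gives p.

4*x*y - z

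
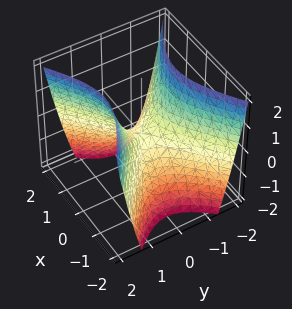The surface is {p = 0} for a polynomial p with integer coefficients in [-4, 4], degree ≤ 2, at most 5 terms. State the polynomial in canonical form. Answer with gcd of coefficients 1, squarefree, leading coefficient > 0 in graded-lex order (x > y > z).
deg p = 2.
Symmetries: the y ↦ −y reflection is a symmetry, so y appears only in even powers; mirror symmetry x ↦ −x ⇒ only even powers of x.
Reading off the gridlines: it crosses the z-axis at the gridline z = 0; one y-axis crossing is at y = 0; it meets the x-axis at x = 0 (among the integer gridlines).
Fitting integer coefficients to these (and the overall shape) gives p.

2*x^2 - 3*y^2 + 2*z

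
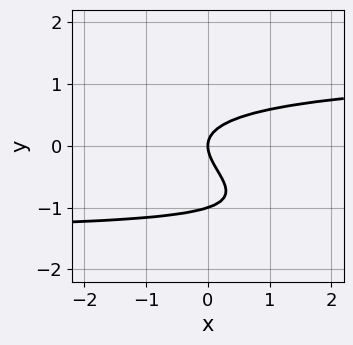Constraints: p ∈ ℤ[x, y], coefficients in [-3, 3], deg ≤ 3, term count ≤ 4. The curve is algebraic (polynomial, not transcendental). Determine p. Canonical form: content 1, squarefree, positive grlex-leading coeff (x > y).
x*y^2 + 3*y^3 + 3*y^2 - 2*x

1. deg p = 3. No degree-2 curve has this shape.
2. Reading off the gridlines: one x-axis crossing is at x = 0; among the integer gridlines, it crosses the y-axis at y ∈ {-1, 0}.
3. These observations pin down the coefficients.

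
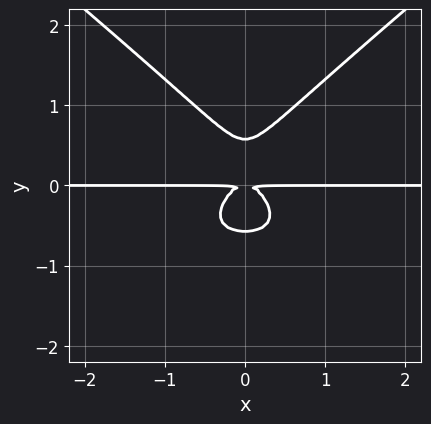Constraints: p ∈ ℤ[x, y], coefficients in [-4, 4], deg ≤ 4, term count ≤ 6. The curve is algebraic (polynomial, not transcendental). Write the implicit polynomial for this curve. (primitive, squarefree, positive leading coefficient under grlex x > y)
Degree: the shape is more complex than any degree-3 curve, so deg p = 4.
Symmetries: the x ↦ −x reflection is a symmetry, so x appears only in even powers.
Against the integer gridlines: every point of the x-axis in the box is on the curve.
Matching integer coefficients to the picture gives p.

2*x^2*y^2 - 3*y^4 + 3*x^2*y + y^2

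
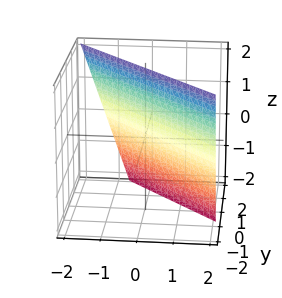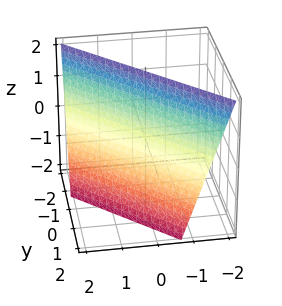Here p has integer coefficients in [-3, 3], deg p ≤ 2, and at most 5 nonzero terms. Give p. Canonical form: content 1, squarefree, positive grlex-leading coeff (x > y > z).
3*x + 3*y + z - 2

(a) The degree is 1 — the surface is flat (a plane).
(b) Against the integer gridlines: it crosses the z-axis at the gridline z = 2.
(c) Together with the visible shape, these determine p as stated.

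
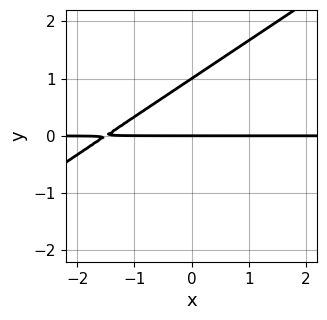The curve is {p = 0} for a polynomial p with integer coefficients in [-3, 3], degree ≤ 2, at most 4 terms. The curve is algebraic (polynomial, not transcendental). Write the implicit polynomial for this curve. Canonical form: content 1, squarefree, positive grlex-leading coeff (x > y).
2*x*y - 3*y^2 + 3*y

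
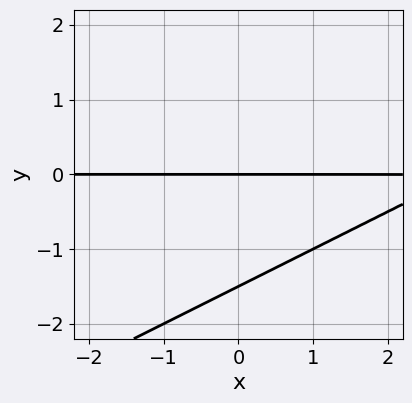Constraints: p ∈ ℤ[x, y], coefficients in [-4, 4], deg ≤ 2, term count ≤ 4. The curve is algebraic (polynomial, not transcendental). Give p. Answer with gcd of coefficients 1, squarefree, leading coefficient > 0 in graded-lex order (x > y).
x*y - 2*y^2 - 3*y

Degree: the shape is more complex than any degree-1 curve, so deg p = 2.
From the axis intercepts and sections: every point of the x-axis in the box is on the curve; it meets the y-axis at y = 0 (among the integer gridlines).
Putting this together gives p.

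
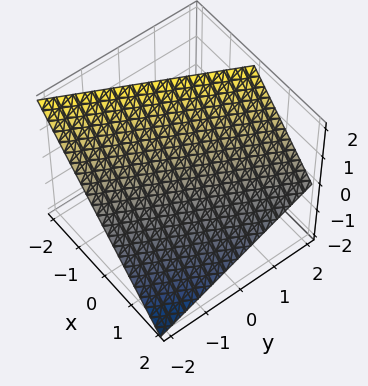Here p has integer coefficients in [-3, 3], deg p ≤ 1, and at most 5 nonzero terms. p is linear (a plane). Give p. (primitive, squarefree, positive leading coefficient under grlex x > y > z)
1. Degree: the surface is flat (a plane), so deg p = 1.
2. Observable constraints: it meets the z-axis at z = 1 (among the integer gridlines); it meets the y-axis at y = -2 (among the integer gridlines).
3. Putting this together gives p. Check: (1, 0, 0) on the x-axis lies on the surface, and p(1, 0, 0) = 0. ✓

2*x - y + 2*z - 2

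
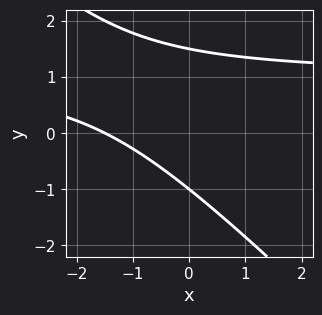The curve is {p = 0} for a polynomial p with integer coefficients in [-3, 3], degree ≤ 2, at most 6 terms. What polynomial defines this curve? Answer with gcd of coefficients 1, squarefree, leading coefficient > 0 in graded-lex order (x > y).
2*x*y + 2*y^2 - 2*x - y - 3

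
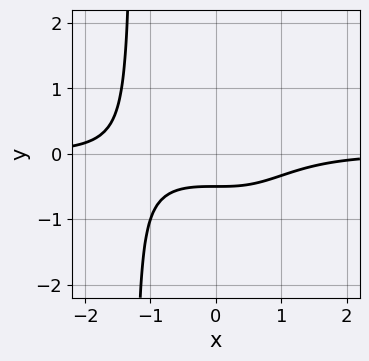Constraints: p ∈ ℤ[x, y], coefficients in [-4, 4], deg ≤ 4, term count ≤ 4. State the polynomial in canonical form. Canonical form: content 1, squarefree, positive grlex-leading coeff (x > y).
1. deg p = 4. The shape is more complex than any degree-3 curve.
2. Checking where it meets the axes: it misses every integer gridline on the x-axis.
3. Fitting integer coefficients to these (and the overall shape) gives p.

x^3*y + 2*y + 1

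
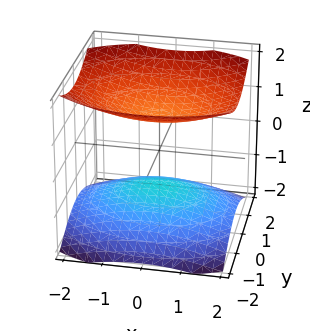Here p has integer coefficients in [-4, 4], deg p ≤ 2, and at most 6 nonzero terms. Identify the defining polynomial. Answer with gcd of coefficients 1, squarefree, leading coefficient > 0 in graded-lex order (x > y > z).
x^2 + 2*y^2 - 3*z^2 + 3

The picture has 2 separate pieces. They look like related sheets of one shape, so recover p as a whole.
Degree: two sheets facing apart; a quadric, so deg p = 2.
Symmetries: the x ↦ −x reflection is a symmetry, so x appears only in even powers; the z ↦ −z reflection is a symmetry, so z appears only in even powers; it's symmetric under y → −y, forcing even powers of y.
Observable constraints: among the integer gridlines, it crosses the z-axis at z ∈ {-1, 1}; it misses every integer gridline on the x-axis; no y-intercept at any integer in the box.
Matching integer coefficients to the picture gives p.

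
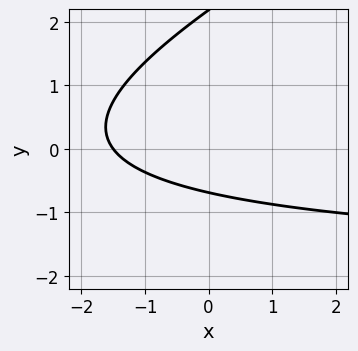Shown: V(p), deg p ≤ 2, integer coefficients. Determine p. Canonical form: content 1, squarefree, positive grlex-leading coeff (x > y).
x*y - 2*y^2 + 2*x + 3*y + 3

deg p = 2. No degree-1 curve has this shape.
Putting this together gives p.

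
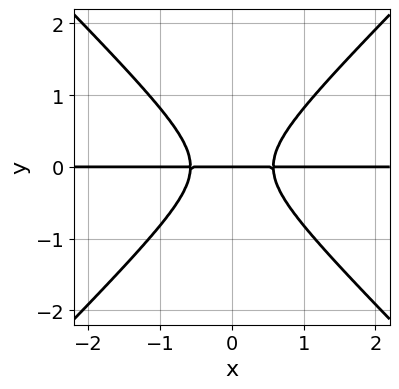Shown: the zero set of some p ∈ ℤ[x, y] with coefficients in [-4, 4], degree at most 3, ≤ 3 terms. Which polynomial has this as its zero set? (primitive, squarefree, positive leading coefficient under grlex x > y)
3*x^2*y - 3*y^3 - y

(a) Degree: a generic line meets the curve in up to 3 points, so deg p = 3.
(b) Symmetries: the x ↦ −x reflection is a symmetry, so x appears only in even powers.
(c) Reading off the gridlines: every point of the x-axis in the box is on the curve; it crosses the y-axis at the gridline y = 0.
(d) Assembling these constraints gives the stated polynomial.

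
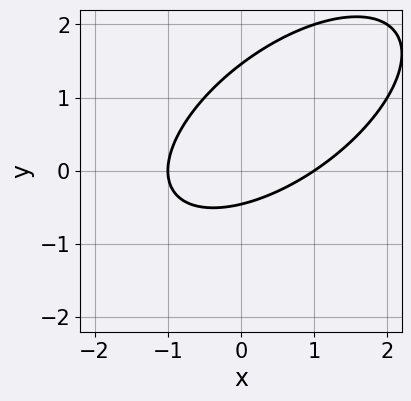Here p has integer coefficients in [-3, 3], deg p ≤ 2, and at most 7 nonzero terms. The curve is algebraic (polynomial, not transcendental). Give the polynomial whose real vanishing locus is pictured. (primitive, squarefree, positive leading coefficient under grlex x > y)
(a) The degree is 2 — no degree-1 curve has this shape.
(b) From the axis intercepts and sections: the x-axis gridline crossings are at x ∈ {-1, 1}.
(c) Putting this together gives p.

2*x^2 - 3*x*y + 3*y^2 - 3*y - 2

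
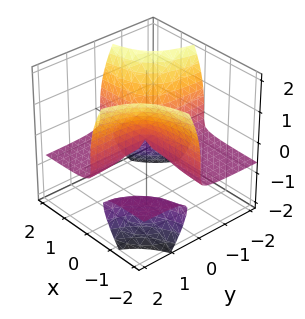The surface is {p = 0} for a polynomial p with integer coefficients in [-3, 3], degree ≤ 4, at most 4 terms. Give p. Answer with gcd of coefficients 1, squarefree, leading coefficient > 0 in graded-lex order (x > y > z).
First, there are 3 components.
Next, deg p = 3.
Then, observable constraints: the visible x-axis segment lies entirely on the surface; the visible y-axis segment lies entirely on the surface; it meets the z-axis at z = 0 (among the integer gridlines).
Finally, the integer polynomial consistent with all of this is the stated p.

3*x*y*z + z^3 + 2*x*y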